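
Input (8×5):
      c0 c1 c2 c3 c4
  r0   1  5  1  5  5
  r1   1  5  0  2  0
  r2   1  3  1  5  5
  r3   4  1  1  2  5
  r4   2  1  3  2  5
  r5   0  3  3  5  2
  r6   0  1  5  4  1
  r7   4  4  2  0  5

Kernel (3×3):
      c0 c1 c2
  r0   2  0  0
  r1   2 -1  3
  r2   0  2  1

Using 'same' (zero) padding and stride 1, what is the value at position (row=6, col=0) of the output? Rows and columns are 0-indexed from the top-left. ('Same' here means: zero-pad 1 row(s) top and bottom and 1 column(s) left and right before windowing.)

15

The receptive field on the zero-padded input at this output position is [0 0 3 / 0 0 1 / 0 4 4]. Elementwise product with the kernel and sum: 0·2 + 0·2 + 0·-1 + 1·3 + 4·2 + 4·1.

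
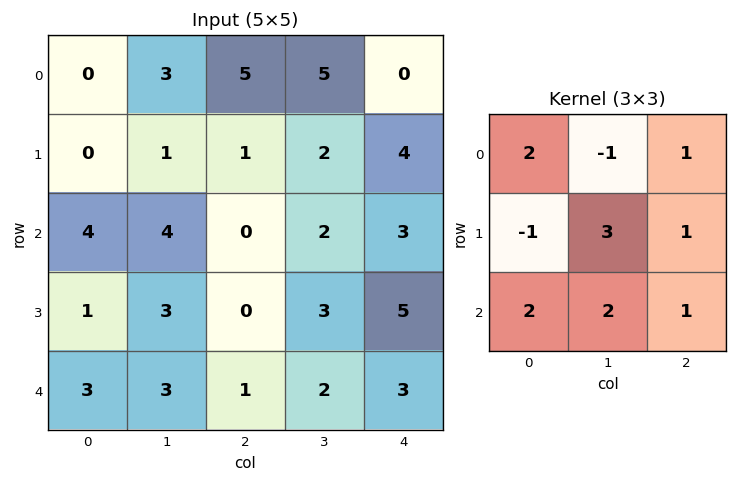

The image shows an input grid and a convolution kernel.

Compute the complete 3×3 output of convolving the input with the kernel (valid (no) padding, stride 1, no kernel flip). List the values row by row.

22 20 21
16 10 24
25 20 24

Output[0,0]: The receptive field on the input at this output position is [0 3 5 / 0 1 1 / 4 4 0]. Elementwise product with the kernel and sum: 0·2 + 3·-1 + 5·1 + 0·-1 + 1·3 + 1·1 + 4·2 + 4·2 + 0·1.
Output[0,1]: The receptive field on the input at this output position is [3 5 5 / 1 1 2 / 4 0 2]. Elementwise product with the kernel and sum: 3·2 + 5·-1 + 5·1 + 1·-1 + 1·3 + 2·1 + 4·2 + 0·2 + 2·1.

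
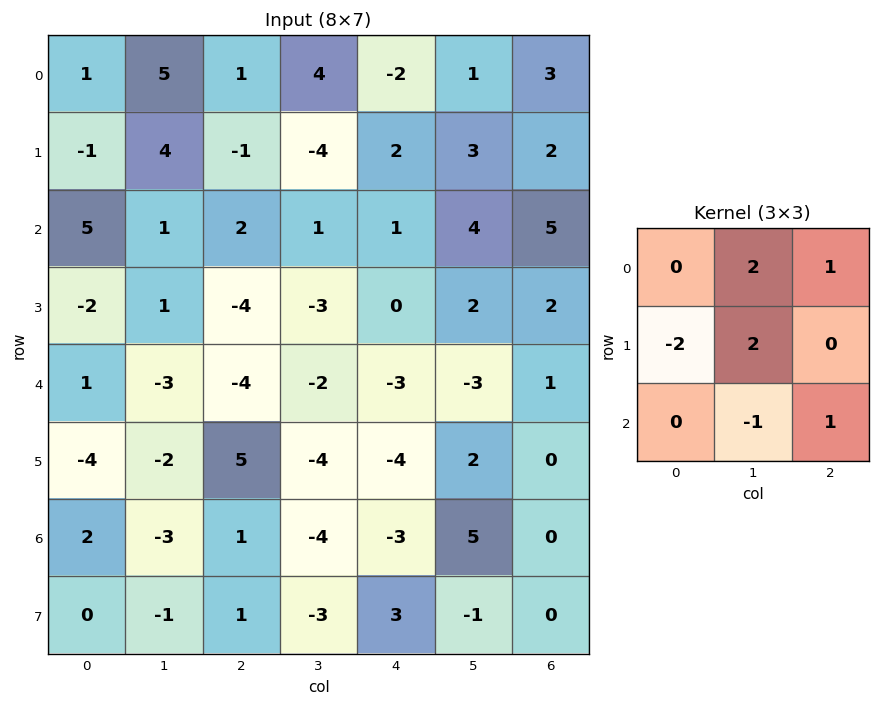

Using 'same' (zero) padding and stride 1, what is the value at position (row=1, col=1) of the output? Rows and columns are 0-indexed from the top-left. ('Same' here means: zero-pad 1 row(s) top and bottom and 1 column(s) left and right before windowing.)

The receptive field on the zero-padded input at this output position is [1 5 1 / -1 4 -1 / 5 1 2]. Elementwise product with the kernel and sum: 5·2 + 1·1 + -1·-2 + 4·2 + 1·-1 + 2·1.

22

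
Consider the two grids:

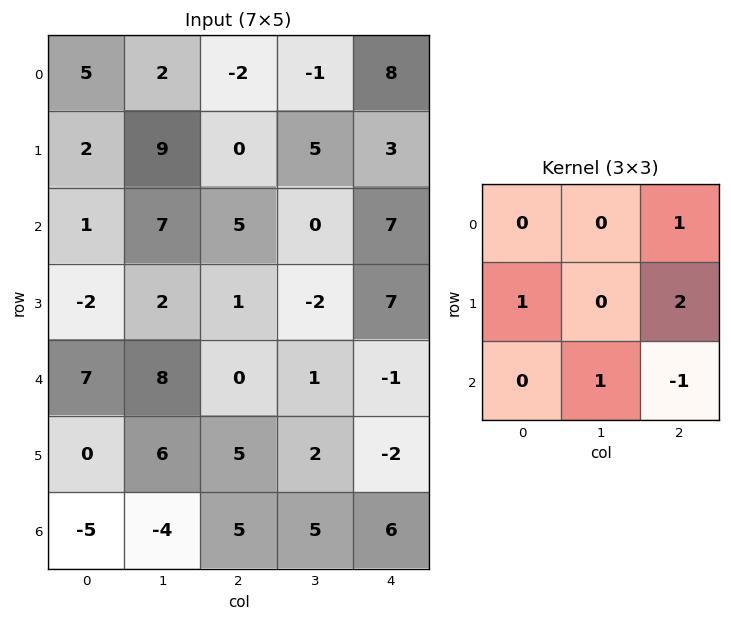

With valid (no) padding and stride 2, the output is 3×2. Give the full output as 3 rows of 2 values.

2 7
13 24
1 -1

Output[0,0]: The receptive field on the input at this output position is [5 2 -2 / 2 9 0 / 1 7 5]. Elementwise product with the kernel and sum: -2·1 + 2·1 + 0·2 + 7·1 + 5·-1.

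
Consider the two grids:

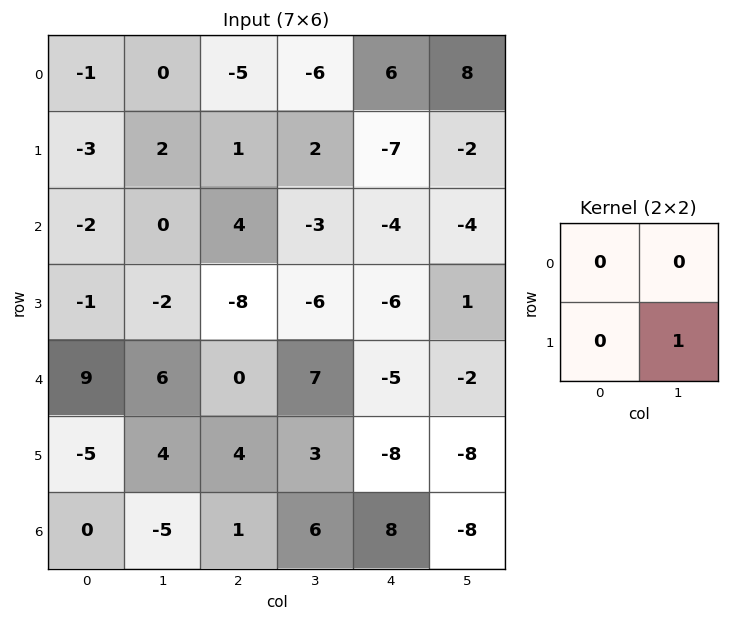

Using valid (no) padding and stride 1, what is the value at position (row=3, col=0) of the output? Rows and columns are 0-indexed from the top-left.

The receptive field on the input at this output position is [-1 -2 / 9 6]. Elementwise product with the kernel and sum: 6·1.

6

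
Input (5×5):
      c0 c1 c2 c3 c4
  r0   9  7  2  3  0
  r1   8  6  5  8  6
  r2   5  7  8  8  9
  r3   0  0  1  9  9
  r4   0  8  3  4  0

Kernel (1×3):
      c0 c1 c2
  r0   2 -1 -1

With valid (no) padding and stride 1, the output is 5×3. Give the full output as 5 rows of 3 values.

9 9 1
5 -1 -4
-5 -2 -1
-1 -10 -16
-11 9 2

Output[0,0]: The receptive field on the input at this output position is [9 7 2]. Elementwise product with the kernel and sum: 9·2 + 7·-1 + 2·-1.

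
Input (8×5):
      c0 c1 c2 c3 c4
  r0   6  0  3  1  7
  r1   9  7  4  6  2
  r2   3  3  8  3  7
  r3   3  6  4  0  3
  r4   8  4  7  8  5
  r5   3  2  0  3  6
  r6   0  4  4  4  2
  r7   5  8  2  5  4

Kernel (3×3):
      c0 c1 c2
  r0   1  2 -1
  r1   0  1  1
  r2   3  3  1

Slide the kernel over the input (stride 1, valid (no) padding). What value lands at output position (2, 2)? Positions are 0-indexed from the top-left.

60

The receptive field on the input at this output position is [8 3 7 / 4 0 3 / 7 8 5]. Elementwise product with the kernel and sum: 8·1 + 3·2 + 7·-1 + 0·1 + 3·1 + 7·3 + 8·3 + 5·1.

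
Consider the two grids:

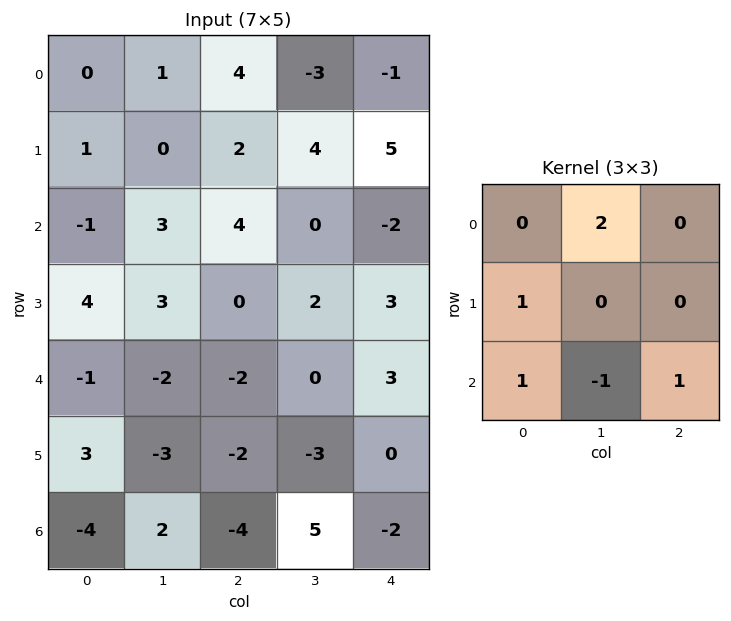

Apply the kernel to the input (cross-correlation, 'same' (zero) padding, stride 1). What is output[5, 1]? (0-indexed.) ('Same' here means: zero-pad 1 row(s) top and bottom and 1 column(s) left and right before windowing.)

The receptive field on the zero-padded input at this output position is [-1 -2 -2 / 3 -3 -2 / -4 2 -4]. Elementwise product with the kernel and sum: -2·2 + 3·1 + -4·1 + 2·-1 + -4·1.

-11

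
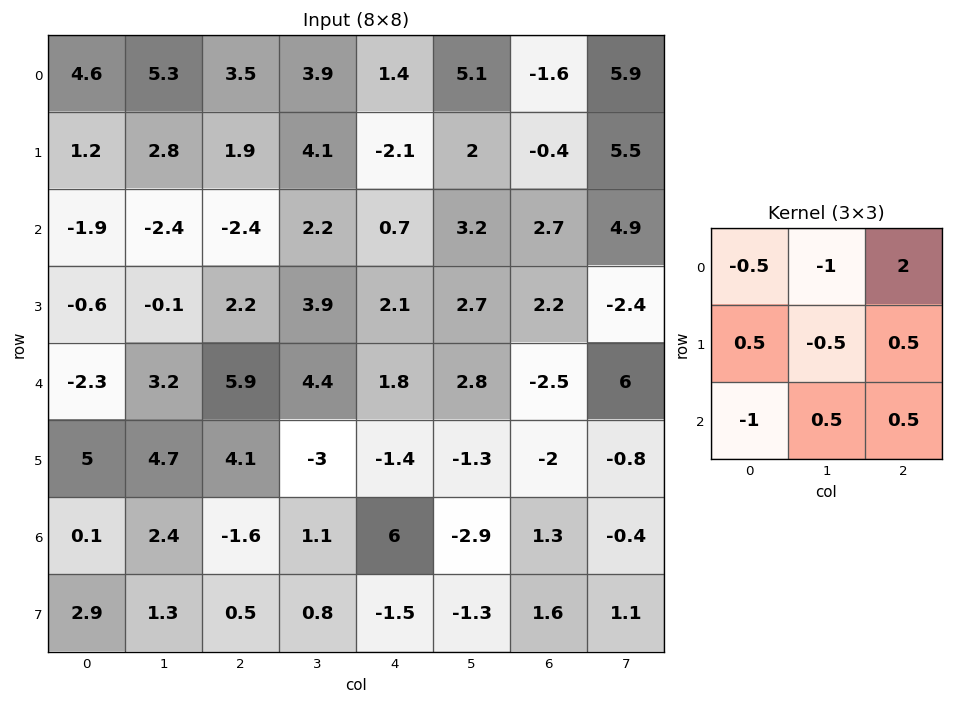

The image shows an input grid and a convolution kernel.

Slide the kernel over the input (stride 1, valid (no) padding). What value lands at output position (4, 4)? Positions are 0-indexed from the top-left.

The receptive field on the input at this output position is [1.8 2.8 -2.5 / -1.4 -1.3 -2 / 6 -2.9 1.3]. Elementwise product with the kernel and sum: 1.8·-0.5 + 2.8·-1 + -2.5·2 + -1.4·0.5 + -1.3·-0.5 + -2·0.5 + 6·-1 + -2.9·0.5 + 1.3·0.5.

-16.55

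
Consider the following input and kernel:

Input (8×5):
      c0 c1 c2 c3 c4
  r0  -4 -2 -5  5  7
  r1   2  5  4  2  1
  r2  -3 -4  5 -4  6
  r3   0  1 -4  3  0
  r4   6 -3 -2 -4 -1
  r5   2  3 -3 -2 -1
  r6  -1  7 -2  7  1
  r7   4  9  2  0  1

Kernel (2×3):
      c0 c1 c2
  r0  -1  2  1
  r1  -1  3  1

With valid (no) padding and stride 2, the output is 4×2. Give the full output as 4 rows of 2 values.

12 25
-1 6
-10 -11
38 16

Output[0,0]: The receptive field on the input at this output position is [-4 -2 -5 / 2 5 4]. Elementwise product with the kernel and sum: -4·-1 + -2·2 + -5·1 + 2·-1 + 5·3 + 4·1.
Output[0,1]: The receptive field on the input at this output position is [-5 5 7 / 4 2 1]. Elementwise product with the kernel and sum: -5·-1 + 5·2 + 7·1 + 4·-1 + 2·3 + 1·1.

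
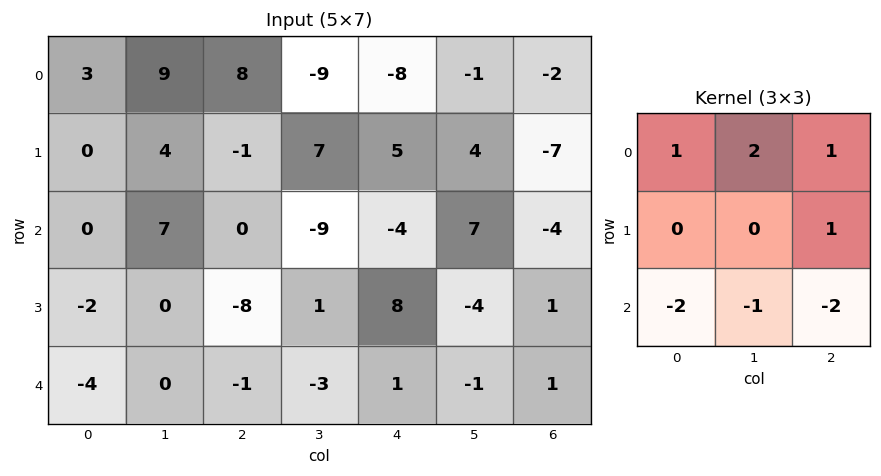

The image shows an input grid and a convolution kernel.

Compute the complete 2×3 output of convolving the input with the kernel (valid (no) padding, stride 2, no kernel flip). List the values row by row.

21 4 -10
16 -11 4

Output[0,0]: The receptive field on the input at this output position is [3 9 8 / 0 4 -1 / 0 7 0]. Elementwise product with the kernel and sum: 3·1 + 9·2 + 8·1 + -1·1 + 0·-2 + 7·-1 + 0·-2.
Output[0,1]: The receptive field on the input at this output position is [8 -9 -8 / -1 7 5 / 0 -9 -4]. Elementwise product with the kernel and sum: 8·1 + -9·2 + -8·1 + 5·1 + 0·-2 + -9·-1 + -4·-2.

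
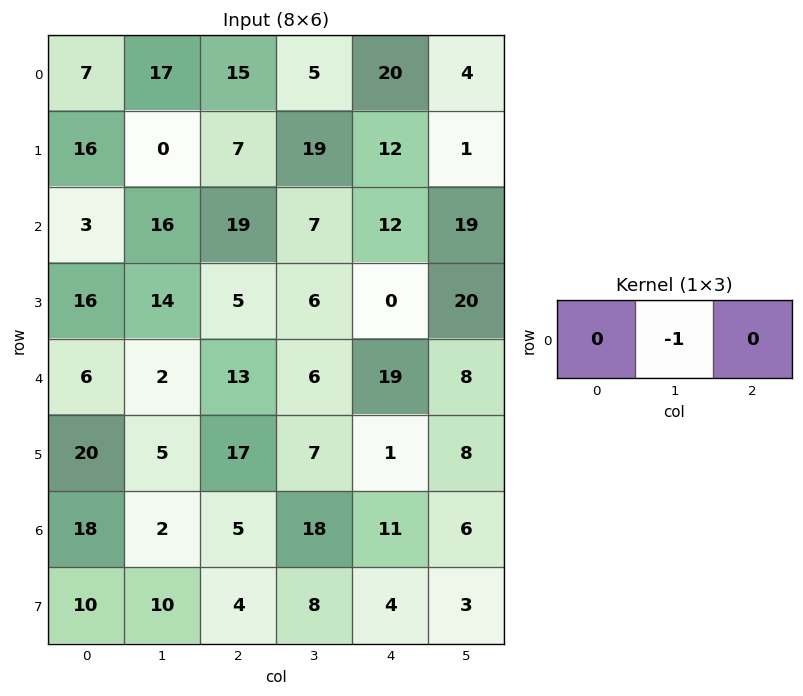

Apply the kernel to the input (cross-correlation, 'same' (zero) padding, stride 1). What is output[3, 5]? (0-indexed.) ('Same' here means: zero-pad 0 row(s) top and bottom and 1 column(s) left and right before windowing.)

The receptive field on the zero-padded input at this output position is [0 20 0]. Elementwise product with the kernel and sum: 20·-1.

-20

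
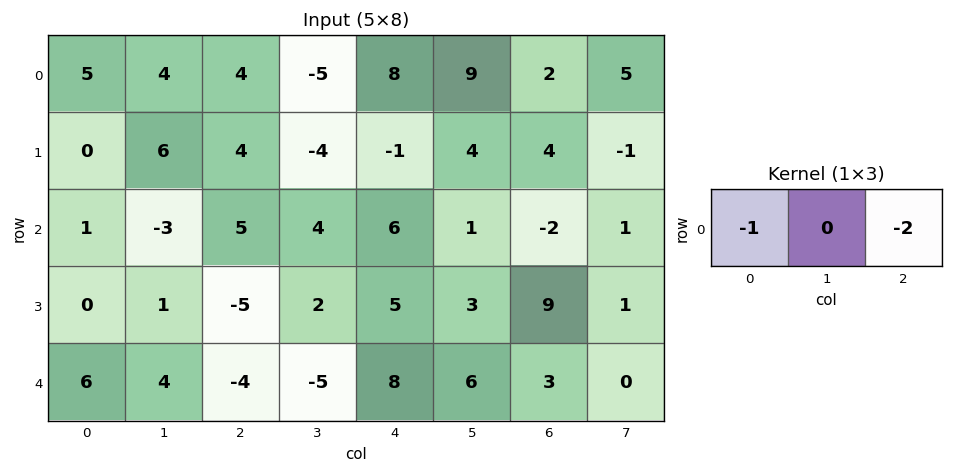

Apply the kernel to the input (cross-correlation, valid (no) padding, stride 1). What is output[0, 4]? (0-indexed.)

-12

The receptive field on the input at this output position is [8 9 2]. Elementwise product with the kernel and sum: 8·-1 + 2·-2.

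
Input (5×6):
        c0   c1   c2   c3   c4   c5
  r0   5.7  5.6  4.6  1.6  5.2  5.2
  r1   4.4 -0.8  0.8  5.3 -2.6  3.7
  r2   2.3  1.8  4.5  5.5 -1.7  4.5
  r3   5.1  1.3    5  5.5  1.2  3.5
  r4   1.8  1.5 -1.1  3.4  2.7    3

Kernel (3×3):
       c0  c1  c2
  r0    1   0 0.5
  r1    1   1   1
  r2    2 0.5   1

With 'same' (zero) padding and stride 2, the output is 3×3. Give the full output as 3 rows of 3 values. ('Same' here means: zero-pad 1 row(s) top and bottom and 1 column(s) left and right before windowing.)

12.7 15.9 25
7.55 24.25 30.55
3.95 7.85 16.35

Output[0,0]: The receptive field on the zero-padded input at this output position is [0 0 0 / 0 5.7 5.6 / 0 4.4 -0.8]. Elementwise product with the kernel and sum: 0·1 + 0·0.5 + 0·1 + 5.7·1 + 5.6·1 + 0·2 + 4.4·0.5 + -0.8·1.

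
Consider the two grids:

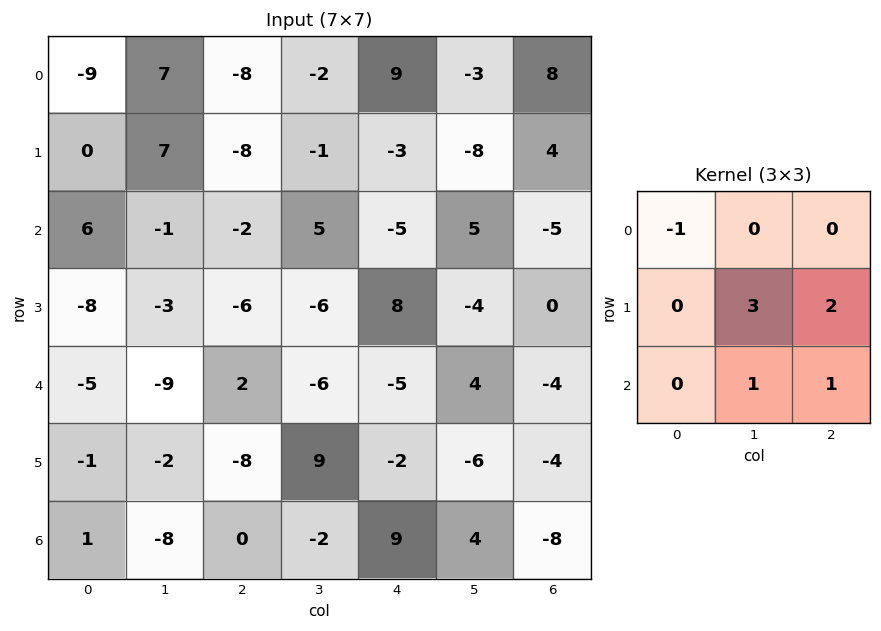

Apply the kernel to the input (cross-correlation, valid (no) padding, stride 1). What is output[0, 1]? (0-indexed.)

-30

The receptive field on the input at this output position is [7 -8 -2 / 7 -8 -1 / -1 -2 5]. Elementwise product with the kernel and sum: 7·-1 + -8·3 + -1·2 + -2·1 + 5·1.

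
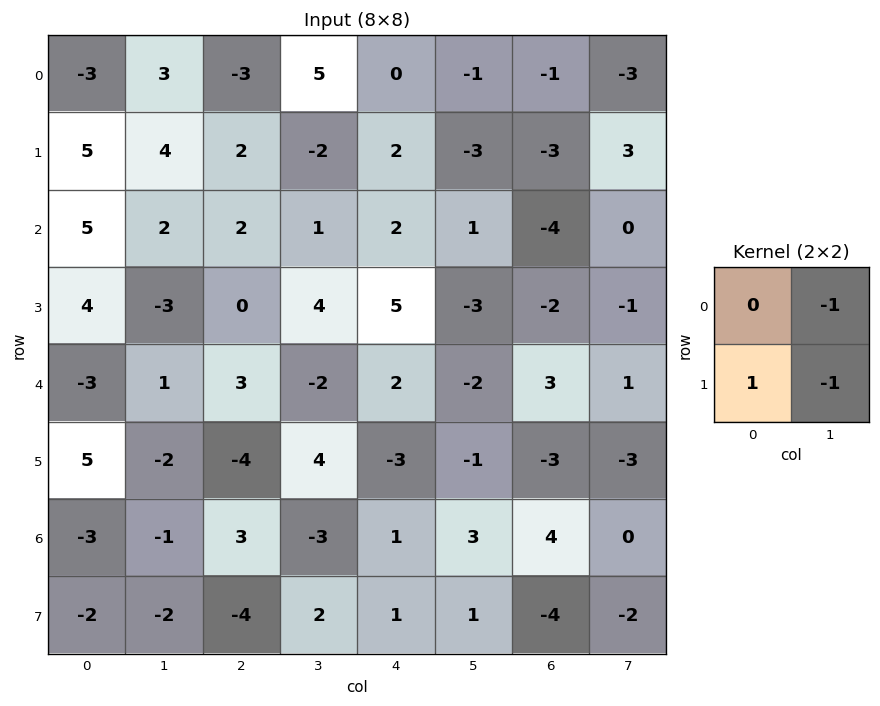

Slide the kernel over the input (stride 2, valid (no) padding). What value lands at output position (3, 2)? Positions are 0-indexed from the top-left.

-3

The receptive field on the input at this output position is [1 3 / 1 1]. Elementwise product with the kernel and sum: 3·-1 + 1·1 + 1·-1.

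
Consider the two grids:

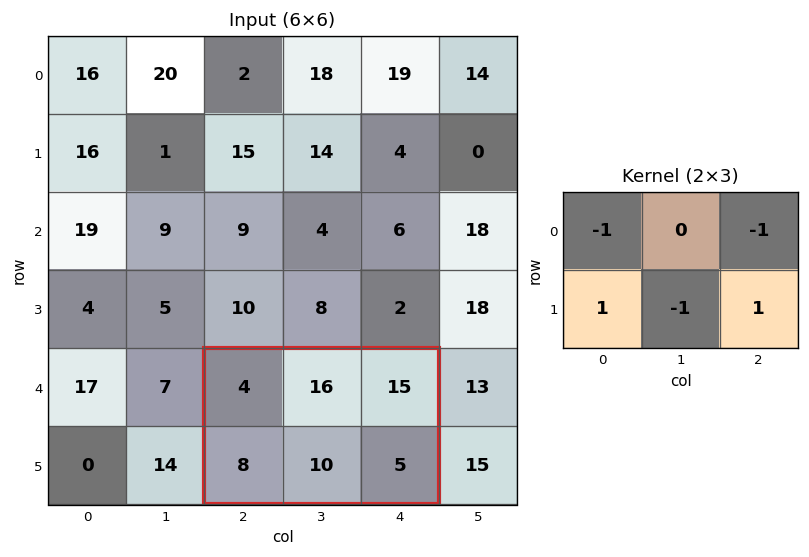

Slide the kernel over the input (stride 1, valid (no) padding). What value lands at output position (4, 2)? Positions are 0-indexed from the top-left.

The receptive field on the input at this output position is [4 16 15 / 8 10 5]. Elementwise product with the kernel and sum: 4·-1 + 15·-1 + 8·1 + 10·-1 + 5·1.

-16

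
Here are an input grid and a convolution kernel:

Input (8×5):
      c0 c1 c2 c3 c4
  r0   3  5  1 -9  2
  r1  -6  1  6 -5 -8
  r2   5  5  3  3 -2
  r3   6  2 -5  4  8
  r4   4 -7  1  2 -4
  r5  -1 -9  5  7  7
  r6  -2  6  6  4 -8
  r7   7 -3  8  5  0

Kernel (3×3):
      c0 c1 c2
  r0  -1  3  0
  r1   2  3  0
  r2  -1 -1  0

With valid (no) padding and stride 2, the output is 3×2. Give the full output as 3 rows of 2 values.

Output[0,0]: The receptive field on the input at this output position is [3 5 1 / -6 1 6 / 5 5 3]. Elementwise product with the kernel and sum: 3·-1 + 5·3 + -6·2 + 1·3 + 5·-1 + 5·-1.

-7 -37
31 5
-58 26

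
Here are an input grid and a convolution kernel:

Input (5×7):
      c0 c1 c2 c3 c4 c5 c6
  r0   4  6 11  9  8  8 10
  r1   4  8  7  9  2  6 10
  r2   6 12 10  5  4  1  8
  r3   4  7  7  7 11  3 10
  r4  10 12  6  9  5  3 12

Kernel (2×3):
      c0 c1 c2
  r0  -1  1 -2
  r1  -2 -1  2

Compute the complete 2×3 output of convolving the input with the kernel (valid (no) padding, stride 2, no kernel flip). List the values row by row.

Output[0,0]: The receptive field on the input at this output position is [4 6 11 / 4 8 7]. Elementwise product with the kernel and sum: 4·-1 + 6·1 + 11·-2 + 4·-2 + 8·-1 + 7·2.
Output[0,1]: The receptive field on the input at this output position is [11 9 8 / 7 9 2]. Elementwise product with the kernel and sum: 11·-1 + 9·1 + 8·-2 + 7·-2 + 9·-1 + 2·2.

-22 -37 -10
-15 -12 -24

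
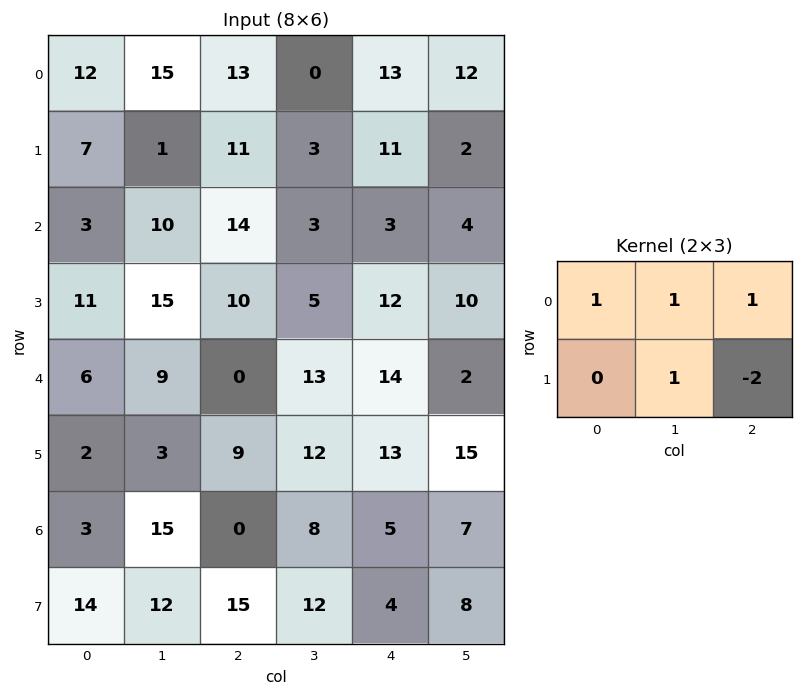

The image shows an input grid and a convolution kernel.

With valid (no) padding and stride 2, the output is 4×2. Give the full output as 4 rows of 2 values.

19 7
22 1
0 13
0 17

Output[0,0]: The receptive field on the input at this output position is [12 15 13 / 7 1 11]. Elementwise product with the kernel and sum: 12·1 + 15·1 + 13·1 + 1·1 + 11·-2.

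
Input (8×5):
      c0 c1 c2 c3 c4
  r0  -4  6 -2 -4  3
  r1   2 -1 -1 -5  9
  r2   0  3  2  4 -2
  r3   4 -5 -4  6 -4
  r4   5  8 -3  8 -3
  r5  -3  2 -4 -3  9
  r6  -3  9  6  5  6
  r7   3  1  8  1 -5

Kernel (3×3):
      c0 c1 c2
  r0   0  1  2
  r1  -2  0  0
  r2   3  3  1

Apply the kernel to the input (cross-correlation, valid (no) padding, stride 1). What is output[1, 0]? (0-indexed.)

The receptive field on the input at this output position is [2 -1 -1 / 0 3 2 / 4 -5 -4]. Elementwise product with the kernel and sum: -1·1 + -1·2 + 0·-2 + 4·3 + -5·3 + -4·1.

-10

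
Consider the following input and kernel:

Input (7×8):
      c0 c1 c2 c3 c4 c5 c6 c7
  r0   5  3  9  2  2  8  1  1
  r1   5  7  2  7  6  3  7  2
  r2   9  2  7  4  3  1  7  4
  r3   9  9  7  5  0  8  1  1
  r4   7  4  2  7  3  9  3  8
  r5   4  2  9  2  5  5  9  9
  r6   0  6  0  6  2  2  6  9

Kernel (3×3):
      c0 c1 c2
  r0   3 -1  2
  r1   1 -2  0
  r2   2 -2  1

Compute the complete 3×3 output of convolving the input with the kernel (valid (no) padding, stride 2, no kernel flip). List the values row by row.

42 26 11
38 13 -3
9 0 7

Output[0,0]: The receptive field on the input at this output position is [5 3 9 / 5 7 2 / 9 2 7]. Elementwise product with the kernel and sum: 5·3 + 3·-1 + 9·2 + 5·1 + 7·-2 + 9·2 + 2·-2 + 7·1.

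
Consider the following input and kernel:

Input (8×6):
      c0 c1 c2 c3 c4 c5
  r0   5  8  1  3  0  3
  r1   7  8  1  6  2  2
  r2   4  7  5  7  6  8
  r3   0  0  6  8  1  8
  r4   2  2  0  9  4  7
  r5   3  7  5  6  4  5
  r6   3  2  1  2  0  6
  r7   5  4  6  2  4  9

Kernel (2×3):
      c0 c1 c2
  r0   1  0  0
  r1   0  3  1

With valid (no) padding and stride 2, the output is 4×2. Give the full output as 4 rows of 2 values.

30 21
10 30
28 22
21 11

Output[0,0]: The receptive field on the input at this output position is [5 8 1 / 7 8 1]. Elementwise product with the kernel and sum: 5·1 + 8·3 + 1·1.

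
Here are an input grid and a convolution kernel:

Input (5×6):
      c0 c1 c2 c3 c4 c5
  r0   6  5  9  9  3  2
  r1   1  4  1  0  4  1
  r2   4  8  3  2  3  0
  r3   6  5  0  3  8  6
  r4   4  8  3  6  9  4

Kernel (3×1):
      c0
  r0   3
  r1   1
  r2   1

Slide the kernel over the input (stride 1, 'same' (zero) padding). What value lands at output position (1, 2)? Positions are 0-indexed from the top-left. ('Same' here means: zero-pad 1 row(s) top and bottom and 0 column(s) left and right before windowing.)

The receptive field on the zero-padded input at this output position is [9 / 1 / 3]. Elementwise product with the kernel and sum: 9·3 + 1·1 + 3·1.

31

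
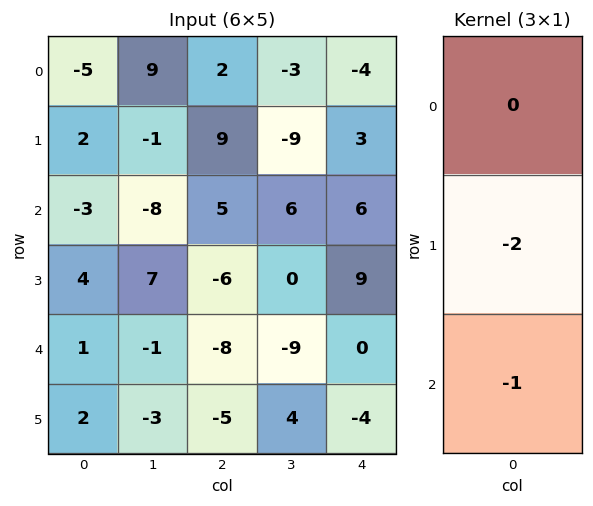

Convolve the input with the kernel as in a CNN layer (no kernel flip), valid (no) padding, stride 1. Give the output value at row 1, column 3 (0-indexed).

The receptive field on the input at this output position is [-9 / 6 / 0]. Elementwise product with the kernel and sum: 6·-2 + 0·-1.

-12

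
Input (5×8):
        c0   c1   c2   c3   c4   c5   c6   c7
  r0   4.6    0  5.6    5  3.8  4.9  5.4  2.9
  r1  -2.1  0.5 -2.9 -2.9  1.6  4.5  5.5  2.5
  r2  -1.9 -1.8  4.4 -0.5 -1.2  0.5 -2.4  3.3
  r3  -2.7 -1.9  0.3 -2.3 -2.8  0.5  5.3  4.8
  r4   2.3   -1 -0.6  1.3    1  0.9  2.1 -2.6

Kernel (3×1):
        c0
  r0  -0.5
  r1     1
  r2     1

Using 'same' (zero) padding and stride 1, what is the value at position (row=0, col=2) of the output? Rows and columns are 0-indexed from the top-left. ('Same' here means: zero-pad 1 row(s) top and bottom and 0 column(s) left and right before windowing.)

The receptive field on the zero-padded input at this output position is [0 / 5.6 / -2.9]. Elementwise product with the kernel and sum: 0·-0.5 + 5.6·1 + -2.9·1.

2.7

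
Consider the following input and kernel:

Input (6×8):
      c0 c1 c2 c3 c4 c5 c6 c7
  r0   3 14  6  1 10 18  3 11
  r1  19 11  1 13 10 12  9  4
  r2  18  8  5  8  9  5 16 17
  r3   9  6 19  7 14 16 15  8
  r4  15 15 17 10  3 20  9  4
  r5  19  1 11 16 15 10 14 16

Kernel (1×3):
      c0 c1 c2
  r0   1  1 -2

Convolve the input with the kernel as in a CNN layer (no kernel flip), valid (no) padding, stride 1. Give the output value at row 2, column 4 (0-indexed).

The receptive field on the input at this output position is [9 5 16]. Elementwise product with the kernel and sum: 9·1 + 5·1 + 16·-2.

-18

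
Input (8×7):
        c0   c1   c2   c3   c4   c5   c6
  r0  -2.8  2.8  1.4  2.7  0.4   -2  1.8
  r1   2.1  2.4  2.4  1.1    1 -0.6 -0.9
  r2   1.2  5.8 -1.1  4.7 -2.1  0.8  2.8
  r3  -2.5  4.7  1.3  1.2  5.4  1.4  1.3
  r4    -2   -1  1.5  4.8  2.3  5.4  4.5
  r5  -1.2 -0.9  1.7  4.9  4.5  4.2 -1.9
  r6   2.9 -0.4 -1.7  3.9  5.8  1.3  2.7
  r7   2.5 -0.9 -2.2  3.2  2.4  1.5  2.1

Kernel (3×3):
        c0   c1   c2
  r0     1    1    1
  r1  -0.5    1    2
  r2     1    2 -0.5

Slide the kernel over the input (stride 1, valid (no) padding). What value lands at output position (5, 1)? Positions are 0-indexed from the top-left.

5.1

The receptive field on the input at this output position is [-0.9 1.7 4.9 / -0.4 -1.7 3.9 / -0.9 -2.2 3.2]. Elementwise product with the kernel and sum: -0.9·1 + 1.7·1 + 4.9·1 + -0.4·-0.5 + -1.7·1 + 3.9·2 + -0.9·1 + -2.2·2 + 3.2·-0.5.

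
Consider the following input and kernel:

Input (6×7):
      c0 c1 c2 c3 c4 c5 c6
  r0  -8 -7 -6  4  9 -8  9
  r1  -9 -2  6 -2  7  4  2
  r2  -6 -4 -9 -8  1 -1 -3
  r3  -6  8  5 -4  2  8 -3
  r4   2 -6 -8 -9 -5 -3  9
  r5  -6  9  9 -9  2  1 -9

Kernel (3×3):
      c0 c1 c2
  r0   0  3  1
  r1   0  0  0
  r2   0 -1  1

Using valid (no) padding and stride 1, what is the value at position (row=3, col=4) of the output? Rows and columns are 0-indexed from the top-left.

11

The receptive field on the input at this output position is [2 8 -3 / -5 -3 9 / 2 1 -9]. Elementwise product with the kernel and sum: 8·3 + -3·1 + 1·-1 + -9·1.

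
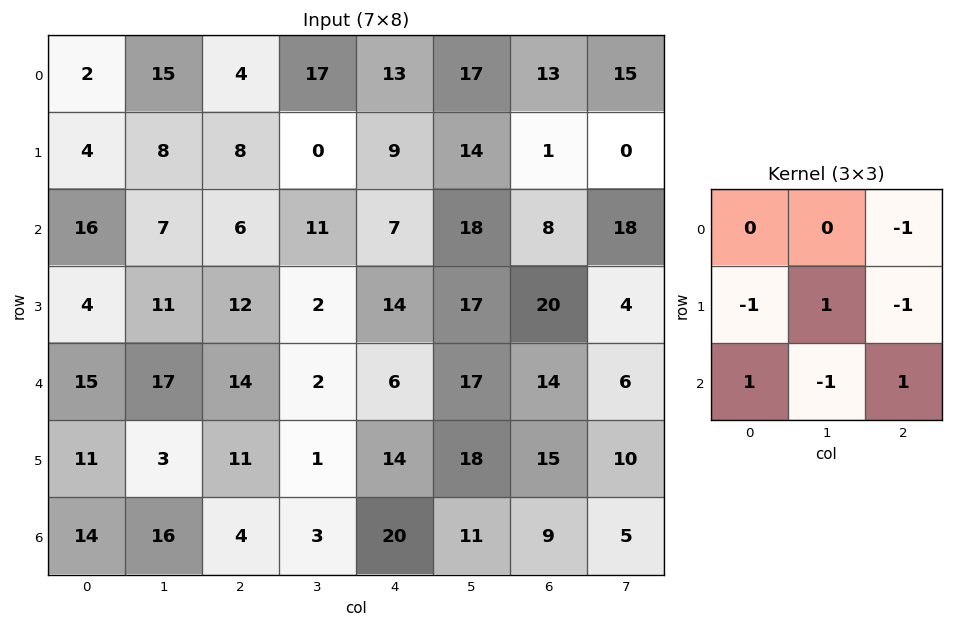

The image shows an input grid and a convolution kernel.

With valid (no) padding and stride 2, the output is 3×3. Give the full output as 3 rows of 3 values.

7 -28 -12
1 -13 -22
-31 -9 -7

Output[0,0]: The receptive field on the input at this output position is [2 15 4 / 4 8 8 / 16 7 6]. Elementwise product with the kernel and sum: 4·-1 + 4·-1 + 8·1 + 8·-1 + 16·1 + 7·-1 + 6·1.
Output[0,1]: The receptive field on the input at this output position is [4 17 13 / 8 0 9 / 6 11 7]. Elementwise product with the kernel and sum: 13·-1 + 8·-1 + 0·1 + 9·-1 + 6·1 + 11·-1 + 7·1.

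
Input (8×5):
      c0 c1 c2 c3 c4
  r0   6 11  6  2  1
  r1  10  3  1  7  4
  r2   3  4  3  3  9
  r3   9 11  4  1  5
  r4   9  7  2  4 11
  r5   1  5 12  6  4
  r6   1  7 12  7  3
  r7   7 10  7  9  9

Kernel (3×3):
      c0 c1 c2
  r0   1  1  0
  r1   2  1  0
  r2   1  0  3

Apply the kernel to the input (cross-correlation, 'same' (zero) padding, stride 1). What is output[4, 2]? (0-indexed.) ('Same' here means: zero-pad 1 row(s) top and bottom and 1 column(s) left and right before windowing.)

The receptive field on the zero-padded input at this output position is [11 4 1 / 7 2 4 / 5 12 6]. Elementwise product with the kernel and sum: 11·1 + 4·1 + 7·2 + 2·1 + 5·1 + 6·3.

54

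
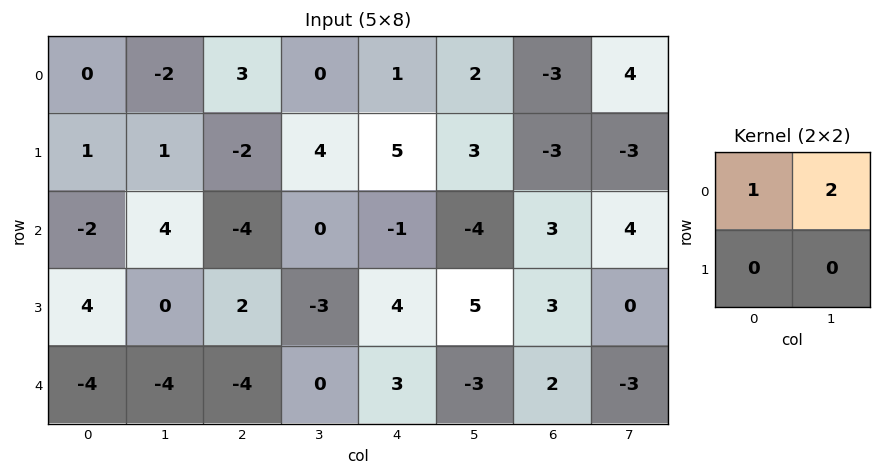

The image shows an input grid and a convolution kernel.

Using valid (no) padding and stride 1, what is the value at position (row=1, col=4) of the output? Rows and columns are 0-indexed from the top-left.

The receptive field on the input at this output position is [5 3 / -1 -4]. Elementwise product with the kernel and sum: 5·1 + 3·2.

11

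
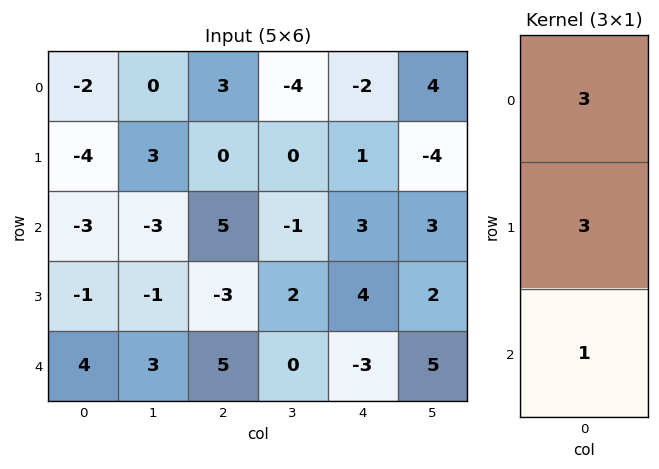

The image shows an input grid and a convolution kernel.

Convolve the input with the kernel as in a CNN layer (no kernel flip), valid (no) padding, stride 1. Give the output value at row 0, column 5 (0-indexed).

3

The receptive field on the input at this output position is [4 / -4 / 3]. Elementwise product with the kernel and sum: 4·3 + -4·3 + 3·1.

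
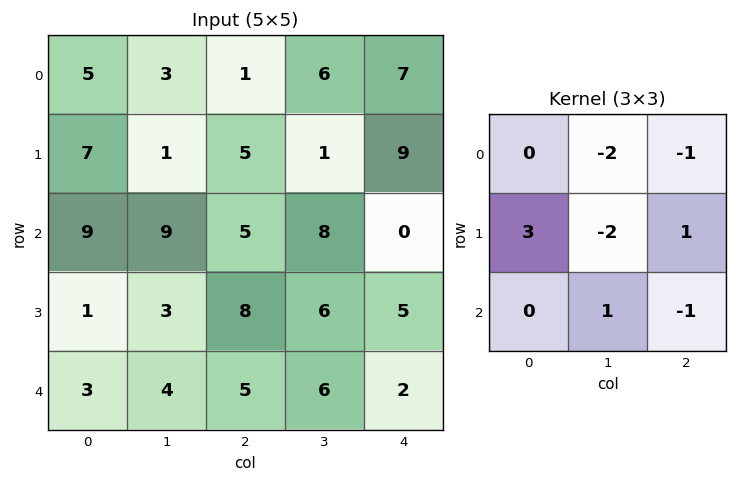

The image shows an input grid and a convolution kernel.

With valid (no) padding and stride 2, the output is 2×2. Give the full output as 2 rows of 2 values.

21 11
-19 5

Output[0,0]: The receptive field on the input at this output position is [5 3 1 / 7 1 5 / 9 9 5]. Elementwise product with the kernel and sum: 3·-2 + 1·-1 + 7·3 + 1·-2 + 5·1 + 9·1 + 5·-1.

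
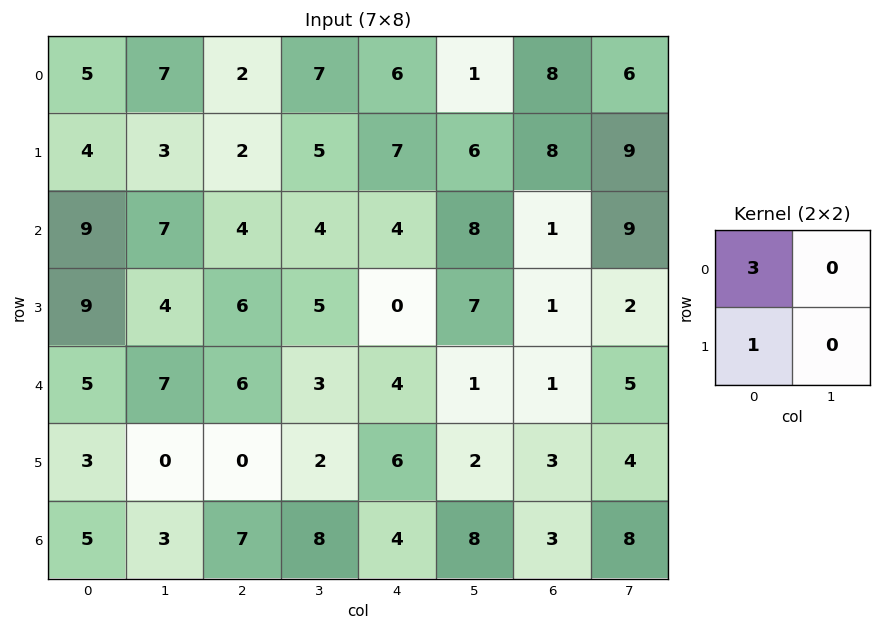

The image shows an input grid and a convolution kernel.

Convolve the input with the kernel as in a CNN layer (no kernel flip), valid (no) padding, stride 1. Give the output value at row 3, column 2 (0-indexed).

The receptive field on the input at this output position is [6 5 / 6 3]. Elementwise product with the kernel and sum: 6·3 + 6·1.

24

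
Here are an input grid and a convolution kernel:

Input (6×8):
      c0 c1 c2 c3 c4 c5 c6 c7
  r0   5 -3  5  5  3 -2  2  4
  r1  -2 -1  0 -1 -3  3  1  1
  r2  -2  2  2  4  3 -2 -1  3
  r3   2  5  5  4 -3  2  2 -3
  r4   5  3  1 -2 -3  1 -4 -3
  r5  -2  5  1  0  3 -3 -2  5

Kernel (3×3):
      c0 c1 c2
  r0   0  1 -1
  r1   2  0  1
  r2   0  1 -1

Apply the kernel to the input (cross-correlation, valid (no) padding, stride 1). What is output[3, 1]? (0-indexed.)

6

The receptive field on the input at this output position is [5 5 4 / 3 1 -2 / 5 1 0]. Elementwise product with the kernel and sum: 5·1 + 4·-1 + 3·2 + -2·1 + 1·1 + 0·-1.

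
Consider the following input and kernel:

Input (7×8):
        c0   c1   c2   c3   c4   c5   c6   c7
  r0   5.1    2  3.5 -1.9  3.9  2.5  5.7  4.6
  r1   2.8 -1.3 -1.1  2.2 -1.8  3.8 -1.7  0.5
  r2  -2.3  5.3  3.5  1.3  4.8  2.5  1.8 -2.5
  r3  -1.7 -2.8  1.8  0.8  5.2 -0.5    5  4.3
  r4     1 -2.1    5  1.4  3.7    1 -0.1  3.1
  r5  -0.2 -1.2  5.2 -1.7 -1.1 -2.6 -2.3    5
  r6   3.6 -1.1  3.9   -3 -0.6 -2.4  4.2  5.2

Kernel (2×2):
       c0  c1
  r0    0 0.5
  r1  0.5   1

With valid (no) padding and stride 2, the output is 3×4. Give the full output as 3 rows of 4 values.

Output[0,0]: The receptive field on the input at this output position is [5.1 2 / 2.8 -1.3]. Elementwise product with the kernel and sum: 2·0.5 + 2.8·0.5 + -1.3·1.

1.1 0.7 4.15 1.95
-1 2.35 3.35 5.55
-2.35 1.6 -2.65 5.4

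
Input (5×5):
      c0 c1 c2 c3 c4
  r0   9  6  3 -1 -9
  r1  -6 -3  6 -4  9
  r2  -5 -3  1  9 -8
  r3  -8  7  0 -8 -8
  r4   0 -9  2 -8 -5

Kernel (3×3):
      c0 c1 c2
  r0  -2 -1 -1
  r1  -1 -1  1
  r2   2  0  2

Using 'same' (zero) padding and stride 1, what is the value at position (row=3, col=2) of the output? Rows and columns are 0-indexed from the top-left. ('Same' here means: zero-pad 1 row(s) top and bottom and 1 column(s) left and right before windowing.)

-53

The receptive field on the zero-padded input at this output position is [-3 1 9 / 7 0 -8 / -9 2 -8]. Elementwise product with the kernel and sum: -3·-2 + 1·-1 + 9·-1 + 7·-1 + 0·-1 + -8·1 + -9·2 + -8·2.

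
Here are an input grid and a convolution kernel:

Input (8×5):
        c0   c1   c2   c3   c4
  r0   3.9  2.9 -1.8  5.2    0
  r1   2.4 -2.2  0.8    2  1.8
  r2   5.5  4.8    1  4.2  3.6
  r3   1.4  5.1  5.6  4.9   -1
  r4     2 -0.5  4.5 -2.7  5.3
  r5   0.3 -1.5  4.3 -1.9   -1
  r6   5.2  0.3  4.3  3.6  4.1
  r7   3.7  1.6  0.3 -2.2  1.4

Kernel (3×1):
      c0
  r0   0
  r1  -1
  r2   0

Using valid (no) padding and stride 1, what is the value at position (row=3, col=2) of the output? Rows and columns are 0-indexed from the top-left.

-4.5

The receptive field on the input at this output position is [5.6 / 4.5 / 4.3]. Elementwise product with the kernel and sum: 4.5·-1.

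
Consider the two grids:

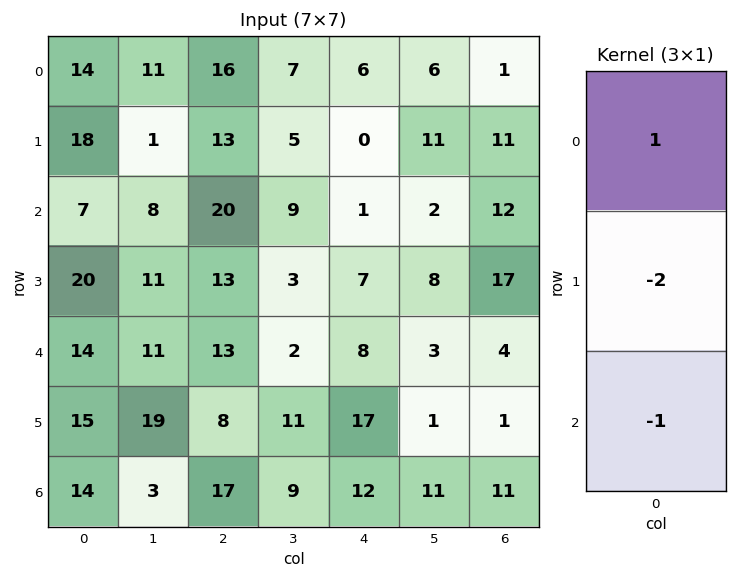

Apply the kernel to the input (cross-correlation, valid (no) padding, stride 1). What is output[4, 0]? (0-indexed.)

The receptive field on the input at this output position is [14 / 15 / 14]. Elementwise product with the kernel and sum: 14·1 + 15·-2 + 14·-1.

-30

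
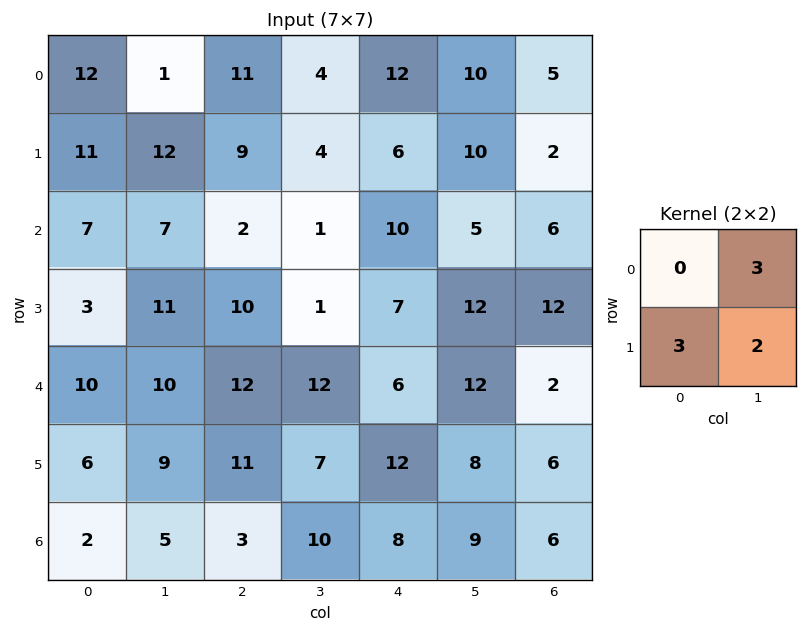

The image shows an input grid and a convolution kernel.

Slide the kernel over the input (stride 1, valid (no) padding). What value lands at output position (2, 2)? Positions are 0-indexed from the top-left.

The receptive field on the input at this output position is [2 1 / 10 1]. Elementwise product with the kernel and sum: 1·3 + 10·3 + 1·2.

35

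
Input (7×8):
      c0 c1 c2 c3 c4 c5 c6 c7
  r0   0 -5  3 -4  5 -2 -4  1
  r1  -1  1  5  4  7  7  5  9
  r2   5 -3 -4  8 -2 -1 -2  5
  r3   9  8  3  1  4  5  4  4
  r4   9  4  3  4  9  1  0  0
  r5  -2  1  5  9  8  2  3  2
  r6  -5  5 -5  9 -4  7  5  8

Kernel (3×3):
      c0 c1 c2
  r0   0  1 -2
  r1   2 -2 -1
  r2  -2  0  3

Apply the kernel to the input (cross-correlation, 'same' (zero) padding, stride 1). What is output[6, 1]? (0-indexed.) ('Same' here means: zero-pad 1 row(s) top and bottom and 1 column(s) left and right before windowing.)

The receptive field on the zero-padded input at this output position is [-2 1 5 / -5 5 -5 / 0 0 0]. Elementwise product with the kernel and sum: 1·1 + 5·-2 + -5·2 + 5·-2 + -5·-1 + 0·-2 + 0·3.

-24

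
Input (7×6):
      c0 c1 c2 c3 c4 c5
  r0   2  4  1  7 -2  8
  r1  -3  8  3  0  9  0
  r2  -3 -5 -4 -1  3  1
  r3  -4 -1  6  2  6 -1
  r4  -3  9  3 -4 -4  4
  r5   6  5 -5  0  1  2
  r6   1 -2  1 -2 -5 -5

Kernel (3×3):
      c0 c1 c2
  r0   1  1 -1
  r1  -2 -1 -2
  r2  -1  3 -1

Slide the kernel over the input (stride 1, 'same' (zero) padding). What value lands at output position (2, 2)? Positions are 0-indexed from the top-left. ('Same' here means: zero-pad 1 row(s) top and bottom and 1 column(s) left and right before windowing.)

44

The receptive field on the zero-padded input at this output position is [8 3 0 / -5 -4 -1 / -1 6 2]. Elementwise product with the kernel and sum: 8·1 + 3·1 + 0·-1 + -5·-2 + -4·-1 + -1·-2 + -1·-1 + 6·3 + 2·-1.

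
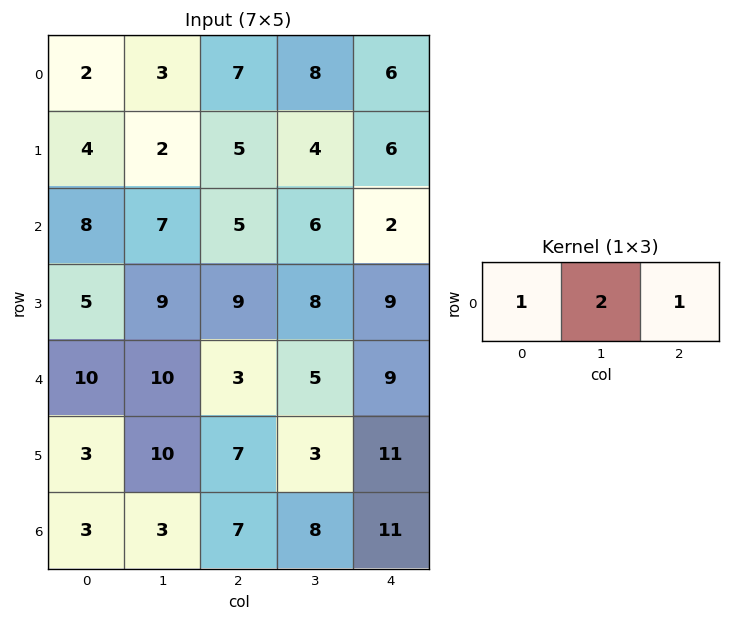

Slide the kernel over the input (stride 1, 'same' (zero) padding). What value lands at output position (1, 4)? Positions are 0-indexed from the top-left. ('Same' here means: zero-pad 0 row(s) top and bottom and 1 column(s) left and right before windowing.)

16

The receptive field on the zero-padded input at this output position is [4 6 0]. Elementwise product with the kernel and sum: 4·1 + 6·2 + 0·1.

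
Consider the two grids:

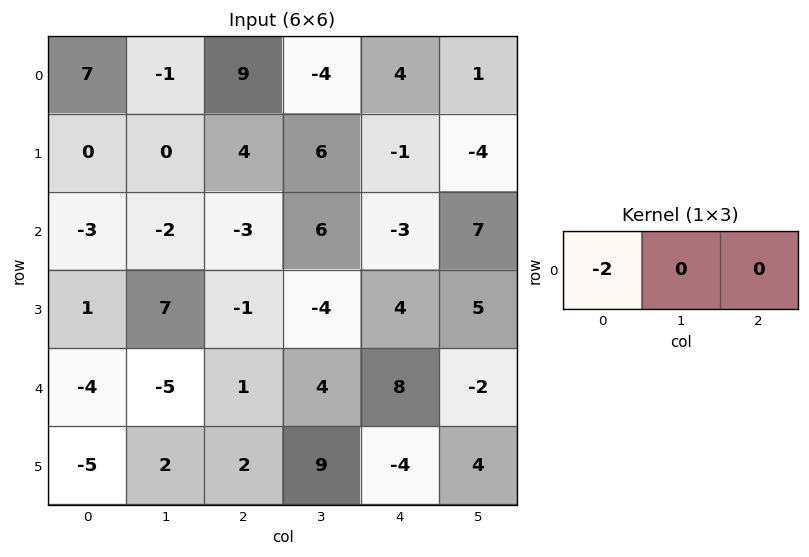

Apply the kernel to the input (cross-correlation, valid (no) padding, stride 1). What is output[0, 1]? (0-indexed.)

The receptive field on the input at this output position is [-1 9 -4]. Elementwise product with the kernel and sum: -1·-2.

2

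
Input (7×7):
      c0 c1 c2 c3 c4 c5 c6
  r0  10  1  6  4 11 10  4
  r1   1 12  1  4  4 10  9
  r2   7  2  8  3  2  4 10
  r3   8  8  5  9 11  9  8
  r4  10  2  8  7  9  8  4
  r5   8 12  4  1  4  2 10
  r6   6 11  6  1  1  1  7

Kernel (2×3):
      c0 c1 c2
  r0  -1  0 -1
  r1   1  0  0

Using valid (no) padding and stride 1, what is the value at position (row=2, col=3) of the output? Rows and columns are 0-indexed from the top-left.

The receptive field on the input at this output position is [3 2 4 / 9 11 9]. Elementwise product with the kernel and sum: 3·-1 + 4·-1 + 9·1.

2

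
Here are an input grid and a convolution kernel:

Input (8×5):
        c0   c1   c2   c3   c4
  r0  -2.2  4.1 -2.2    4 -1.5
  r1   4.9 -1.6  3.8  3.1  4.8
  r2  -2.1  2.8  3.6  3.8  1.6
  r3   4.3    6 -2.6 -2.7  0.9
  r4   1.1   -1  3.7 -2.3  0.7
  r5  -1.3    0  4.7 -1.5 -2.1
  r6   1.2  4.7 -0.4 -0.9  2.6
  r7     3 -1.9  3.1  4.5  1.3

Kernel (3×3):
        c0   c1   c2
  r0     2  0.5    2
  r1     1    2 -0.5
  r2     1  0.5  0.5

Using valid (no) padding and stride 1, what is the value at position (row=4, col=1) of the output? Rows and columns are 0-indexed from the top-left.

The receptive field on the input at this output position is [-1 3.7 -2.3 / 0 4.7 -1.5 / 4.7 -0.4 -0.9]. Elementwise product with the kernel and sum: -1·2 + 3.7·0.5 + -2.3·2 + 0·1 + 4.7·2 + -1.5·-0.5 + 4.7·1 + -0.4·0.5 + -0.9·0.5.

9.45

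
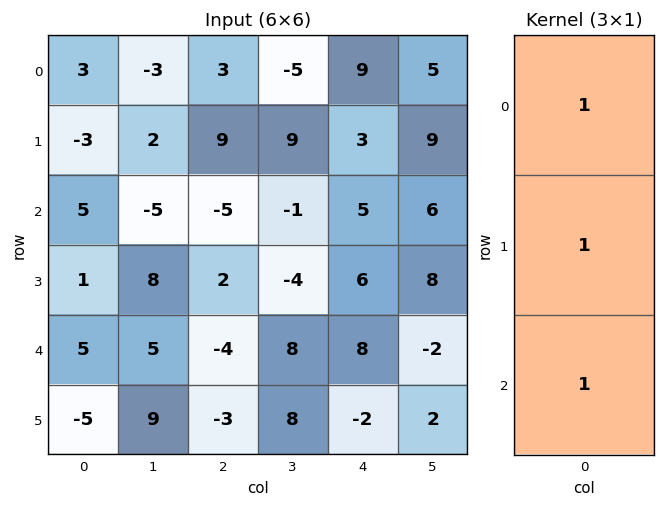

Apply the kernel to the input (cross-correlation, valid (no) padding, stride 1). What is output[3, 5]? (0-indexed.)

8

The receptive field on the input at this output position is [8 / -2 / 2]. Elementwise product with the kernel and sum: 8·1 + -2·1 + 2·1.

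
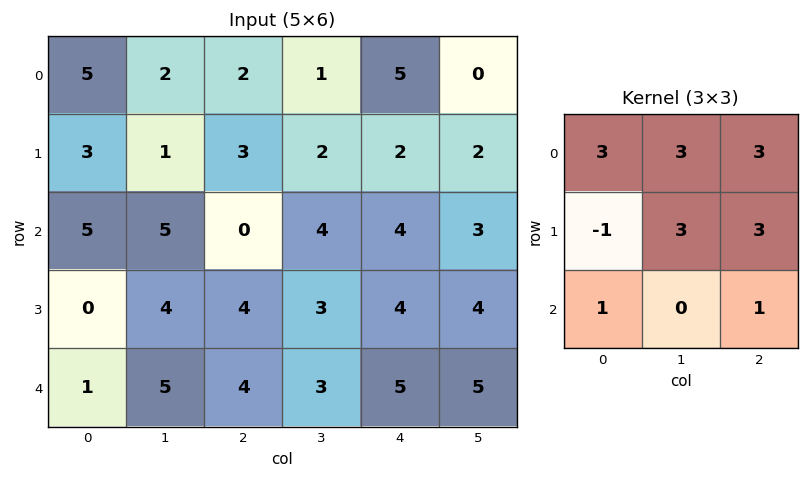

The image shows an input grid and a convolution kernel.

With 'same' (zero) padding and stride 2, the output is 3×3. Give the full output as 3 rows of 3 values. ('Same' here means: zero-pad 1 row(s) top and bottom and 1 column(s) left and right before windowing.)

22 10 18
46 32 42
30 49 60

Output[0,0]: The receptive field on the zero-padded input at this output position is [0 0 0 / 0 5 2 / 0 3 1]. Elementwise product with the kernel and sum: 0·3 + 0·3 + 0·3 + 0·-1 + 5·3 + 2·3 + 0·1 + 1·1.
Output[0,1]: The receptive field on the zero-padded input at this output position is [0 0 0 / 2 2 1 / 1 3 2]. Elementwise product with the kernel and sum: 0·3 + 0·3 + 0·3 + 2·-1 + 2·3 + 1·3 + 1·1 + 2·1.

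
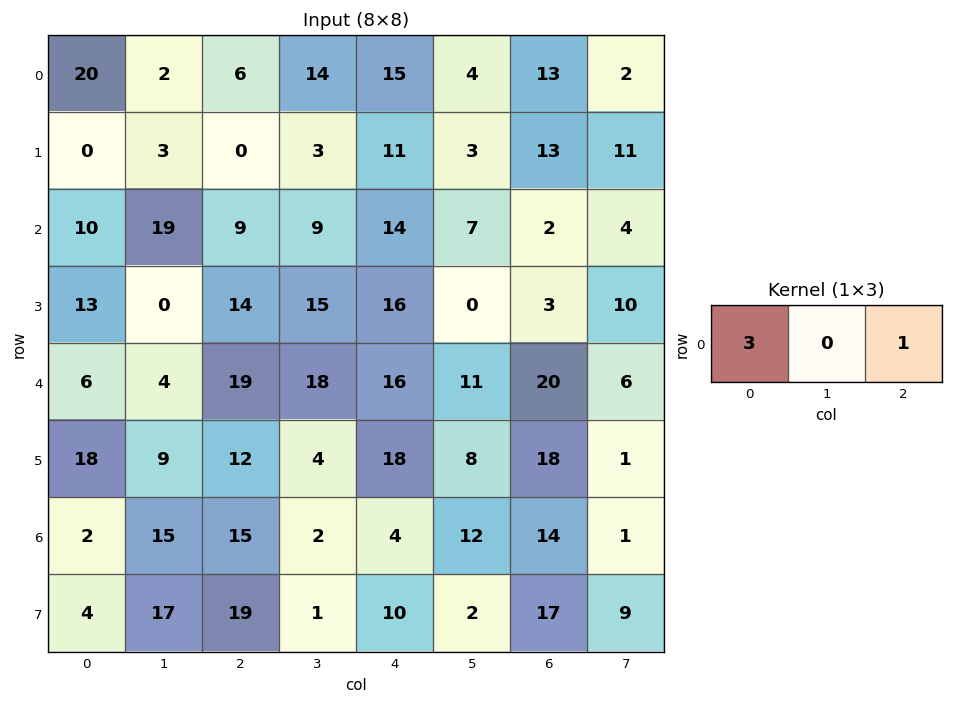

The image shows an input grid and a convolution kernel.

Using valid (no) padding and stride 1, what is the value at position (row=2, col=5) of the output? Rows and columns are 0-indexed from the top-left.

25

The receptive field on the input at this output position is [7 2 4]. Elementwise product with the kernel and sum: 7·3 + 4·1.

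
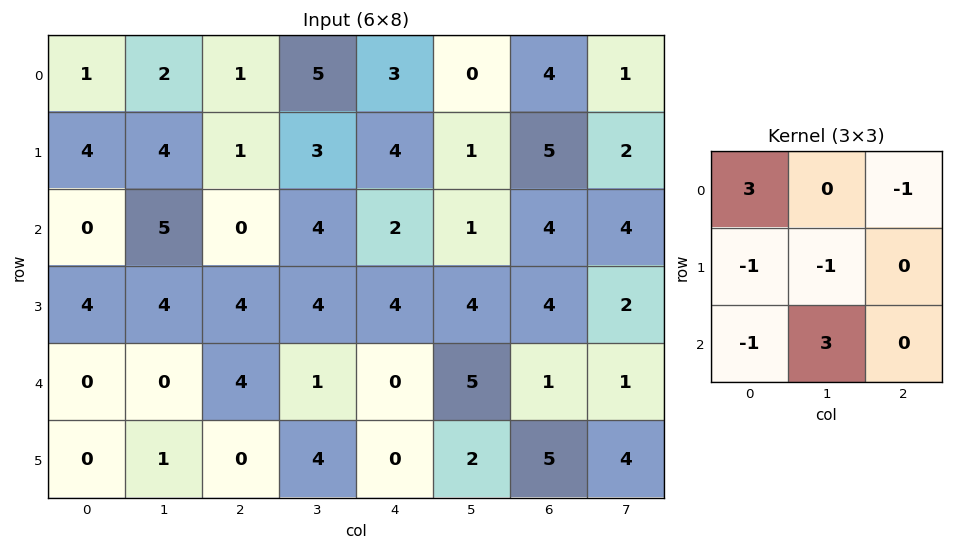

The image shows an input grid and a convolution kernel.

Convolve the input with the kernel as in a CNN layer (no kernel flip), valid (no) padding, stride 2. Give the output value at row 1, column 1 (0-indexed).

-11

The receptive field on the input at this output position is [0 4 2 / 4 4 4 / 4 1 0]. Elementwise product with the kernel and sum: 0·3 + 2·-1 + 4·-1 + 4·-1 + 4·-1 + 1·3.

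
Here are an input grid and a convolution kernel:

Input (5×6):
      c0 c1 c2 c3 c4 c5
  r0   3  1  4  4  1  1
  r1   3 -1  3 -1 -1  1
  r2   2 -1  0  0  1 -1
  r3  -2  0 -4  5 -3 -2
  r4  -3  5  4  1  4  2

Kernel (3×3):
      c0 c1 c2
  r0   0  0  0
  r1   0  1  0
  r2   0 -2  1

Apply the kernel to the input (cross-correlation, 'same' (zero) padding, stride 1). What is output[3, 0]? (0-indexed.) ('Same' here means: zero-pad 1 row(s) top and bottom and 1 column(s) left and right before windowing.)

9

The receptive field on the zero-padded input at this output position is [0 2 -1 / 0 -2 0 / 0 -3 5]. Elementwise product with the kernel and sum: -2·1 + -3·-2 + 5·1.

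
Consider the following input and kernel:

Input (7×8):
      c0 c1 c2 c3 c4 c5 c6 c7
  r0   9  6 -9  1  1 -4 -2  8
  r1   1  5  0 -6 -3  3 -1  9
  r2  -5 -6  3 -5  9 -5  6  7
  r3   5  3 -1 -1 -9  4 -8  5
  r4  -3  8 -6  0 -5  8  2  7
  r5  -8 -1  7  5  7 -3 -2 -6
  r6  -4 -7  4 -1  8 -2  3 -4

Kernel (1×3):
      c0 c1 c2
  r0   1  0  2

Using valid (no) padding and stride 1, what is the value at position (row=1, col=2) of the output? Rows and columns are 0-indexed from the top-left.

The receptive field on the input at this output position is [0 -6 -3]. Elementwise product with the kernel and sum: 0·1 + -3·2.

-6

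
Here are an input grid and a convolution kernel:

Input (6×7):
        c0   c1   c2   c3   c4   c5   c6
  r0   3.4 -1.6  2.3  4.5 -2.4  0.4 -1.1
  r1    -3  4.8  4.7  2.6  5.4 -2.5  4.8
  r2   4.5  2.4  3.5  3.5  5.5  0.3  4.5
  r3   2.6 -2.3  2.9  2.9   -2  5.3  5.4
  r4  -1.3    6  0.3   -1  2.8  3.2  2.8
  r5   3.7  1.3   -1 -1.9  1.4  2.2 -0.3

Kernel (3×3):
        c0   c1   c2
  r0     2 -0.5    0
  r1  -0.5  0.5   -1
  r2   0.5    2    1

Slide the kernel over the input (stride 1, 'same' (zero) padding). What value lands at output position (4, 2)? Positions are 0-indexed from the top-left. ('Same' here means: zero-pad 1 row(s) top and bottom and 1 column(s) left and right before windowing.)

The receptive field on the zero-padded input at this output position is [-2.3 2.9 2.9 / 6 0.3 -1 / 1.3 -1 -1.9]. Elementwise product with the kernel and sum: -2.3·2 + 2.9·-0.5 + 6·-0.5 + 0.3·0.5 + -1·-1 + 1.3·0.5 + -1·2 + -1.9·1.

-11.15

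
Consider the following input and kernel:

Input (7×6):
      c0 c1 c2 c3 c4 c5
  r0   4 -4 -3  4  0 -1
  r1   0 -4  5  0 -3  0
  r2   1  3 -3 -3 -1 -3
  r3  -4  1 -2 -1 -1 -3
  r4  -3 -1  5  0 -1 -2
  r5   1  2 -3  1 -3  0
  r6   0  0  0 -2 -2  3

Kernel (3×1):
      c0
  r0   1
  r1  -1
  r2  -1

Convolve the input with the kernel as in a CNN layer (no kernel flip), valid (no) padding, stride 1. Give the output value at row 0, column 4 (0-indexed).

4

The receptive field on the input at this output position is [0 / -3 / -1]. Elementwise product with the kernel and sum: 0·1 + -3·-1 + -1·-1.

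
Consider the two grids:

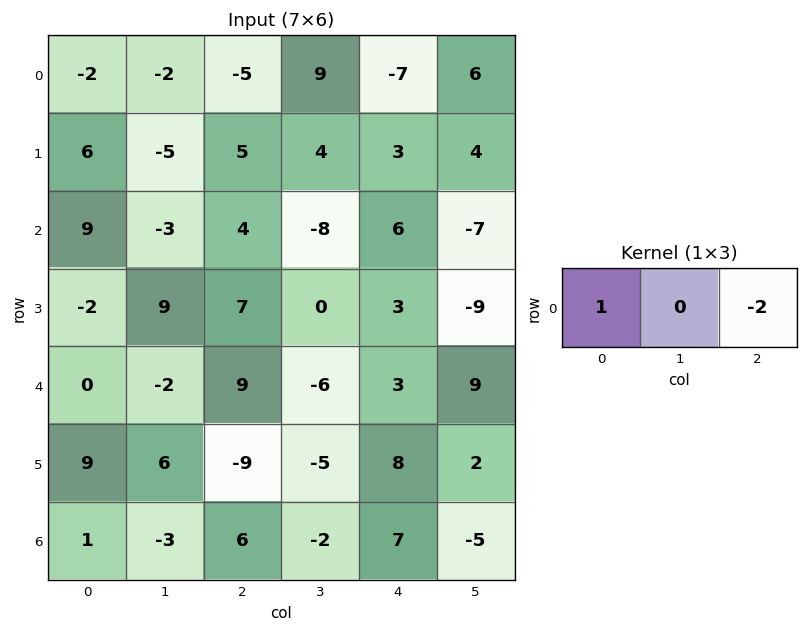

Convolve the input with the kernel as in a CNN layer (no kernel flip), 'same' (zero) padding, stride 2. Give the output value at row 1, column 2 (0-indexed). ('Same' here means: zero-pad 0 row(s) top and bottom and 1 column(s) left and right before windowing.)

6

The receptive field on the zero-padded input at this output position is [-8 6 -7]. Elementwise product with the kernel and sum: -8·1 + -7·-2.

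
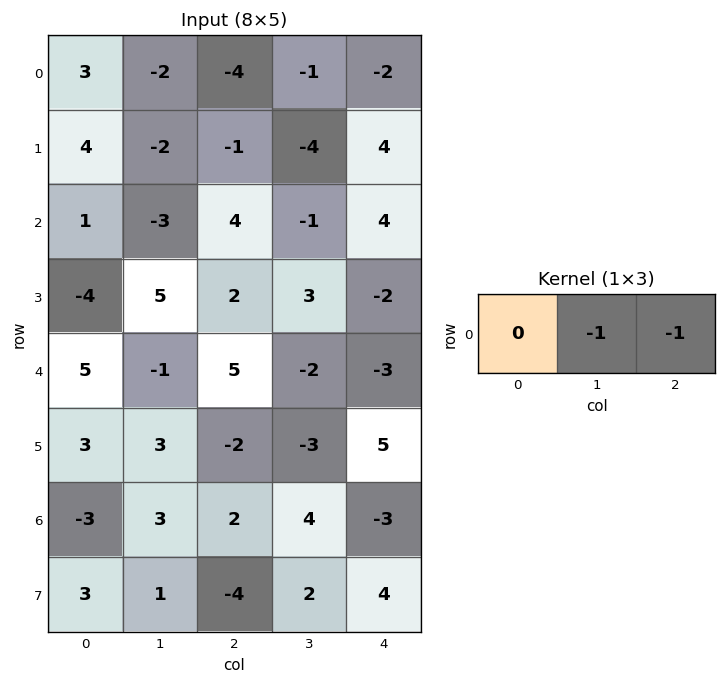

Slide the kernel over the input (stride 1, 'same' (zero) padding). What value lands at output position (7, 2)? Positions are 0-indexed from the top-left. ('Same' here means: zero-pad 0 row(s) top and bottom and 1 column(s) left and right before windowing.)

2

The receptive field on the zero-padded input at this output position is [1 -4 2]. Elementwise product with the kernel and sum: -4·-1 + 2·-1.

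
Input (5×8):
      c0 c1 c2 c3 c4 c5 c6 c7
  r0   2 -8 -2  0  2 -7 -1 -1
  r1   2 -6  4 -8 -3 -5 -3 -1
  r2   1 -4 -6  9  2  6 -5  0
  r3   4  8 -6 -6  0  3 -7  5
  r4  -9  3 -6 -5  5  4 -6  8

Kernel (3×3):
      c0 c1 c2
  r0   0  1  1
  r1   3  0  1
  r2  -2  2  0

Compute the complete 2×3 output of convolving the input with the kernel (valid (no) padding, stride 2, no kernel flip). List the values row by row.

Output[0,0]: The receptive field on the input at this output position is [2 -8 -2 / 2 -6 4 / 1 -4 -6]. Elementwise product with the kernel and sum: -8·1 + -2·1 + 2·3 + 4·1 + 1·-2 + -4·2.

-10 41 -12
20 -5 -8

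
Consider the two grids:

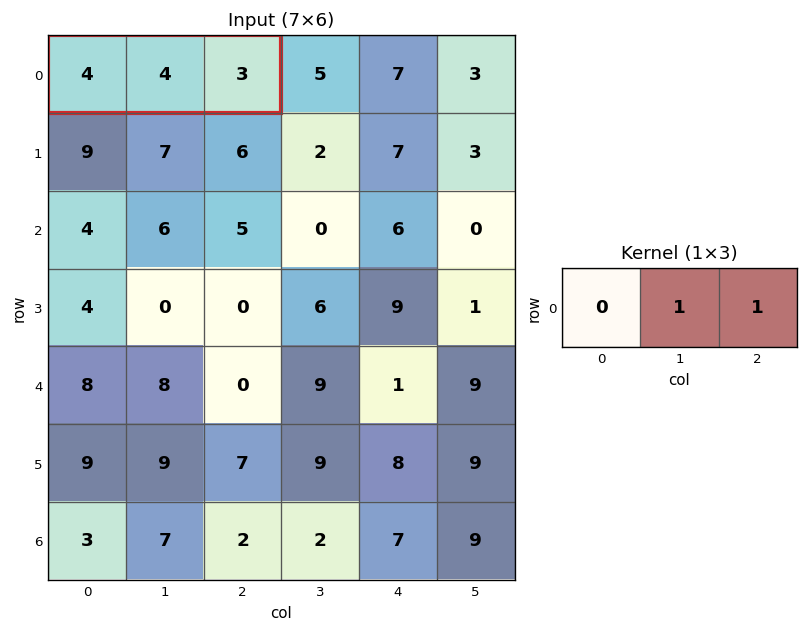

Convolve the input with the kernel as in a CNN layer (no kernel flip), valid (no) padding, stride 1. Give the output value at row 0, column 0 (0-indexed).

The receptive field on the input at this output position is [4 4 3]. Elementwise product with the kernel and sum: 4·1 + 3·1.

7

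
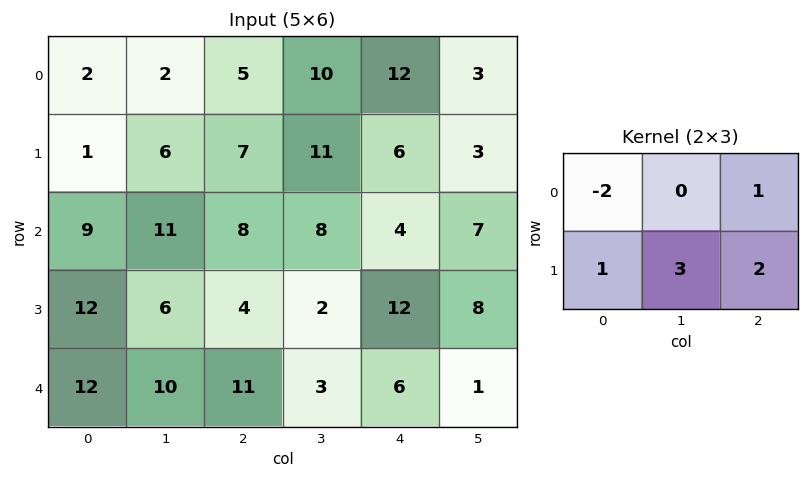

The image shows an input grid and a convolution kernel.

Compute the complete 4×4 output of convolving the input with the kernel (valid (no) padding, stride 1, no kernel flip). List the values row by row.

Output[0,0]: The receptive field on the input at this output position is [2 2 5 / 1 6 7]. Elementwise product with the kernel and sum: 2·-2 + 5·1 + 1·1 + 6·3 + 7·2.
Output[0,1]: The receptive field on the input at this output position is [2 5 10 / 6 7 11]. Elementwise product with the kernel and sum: 2·-2 + 10·1 + 6·1 + 7·3 + 11·2.

34 55 54 18
63 50 32 15
28 8 22 45
44 39 36 27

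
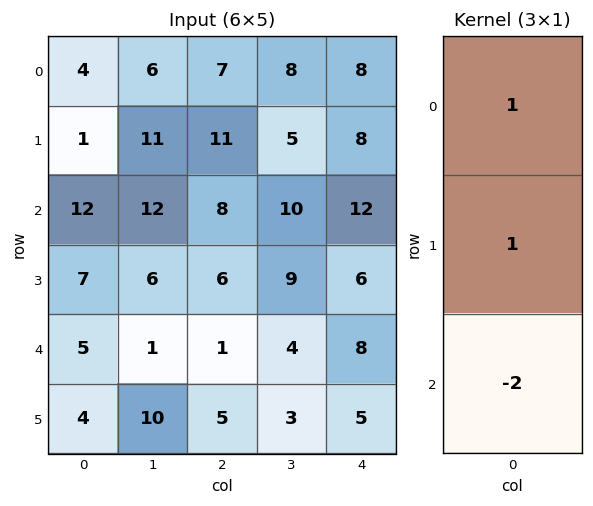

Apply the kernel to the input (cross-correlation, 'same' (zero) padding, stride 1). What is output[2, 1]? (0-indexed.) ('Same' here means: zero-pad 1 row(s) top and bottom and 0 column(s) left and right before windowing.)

11

The receptive field on the zero-padded input at this output position is [11 / 12 / 6]. Elementwise product with the kernel and sum: 11·1 + 12·1 + 6·-2.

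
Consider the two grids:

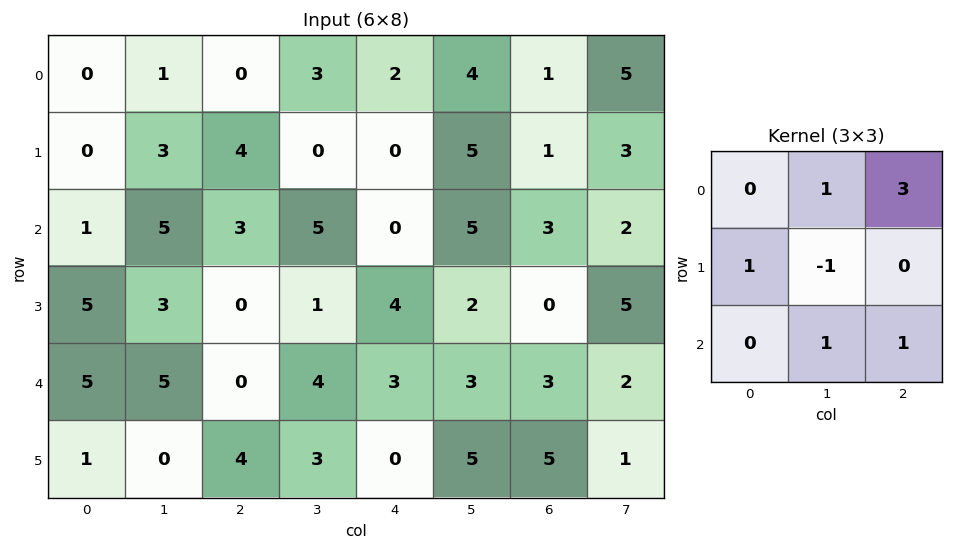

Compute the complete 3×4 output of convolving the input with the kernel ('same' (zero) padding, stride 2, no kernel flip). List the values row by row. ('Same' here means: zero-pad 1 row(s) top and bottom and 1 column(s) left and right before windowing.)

Output[0,0]: The receptive field on the zero-padded input at this output position is [0 0 0 / 0 0 1 / 0 0 3]. Elementwise product with the kernel and sum: 0·1 + 0·3 + 0·1 + 0·-1 + 0·1 + 3·1.
Output[0,1]: The receptive field on the zero-padded input at this output position is [0 0 0 / 1 0 3 / 3 4 0]. Elementwise product with the kernel and sum: 0·1 + 0·3 + 1·1 + 0·-1 + 4·1 + 0·1.

3 5 6 7
16 7 26 17
10 15 16 21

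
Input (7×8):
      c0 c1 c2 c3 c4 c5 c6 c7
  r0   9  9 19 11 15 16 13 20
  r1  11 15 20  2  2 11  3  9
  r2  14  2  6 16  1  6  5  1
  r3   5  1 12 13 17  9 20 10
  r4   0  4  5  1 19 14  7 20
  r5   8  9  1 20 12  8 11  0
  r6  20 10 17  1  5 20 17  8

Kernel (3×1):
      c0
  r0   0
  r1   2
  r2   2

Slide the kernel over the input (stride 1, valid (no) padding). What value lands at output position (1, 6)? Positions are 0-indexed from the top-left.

The receptive field on the input at this output position is [3 / 5 / 20]. Elementwise product with the kernel and sum: 5·2 + 20·2.

50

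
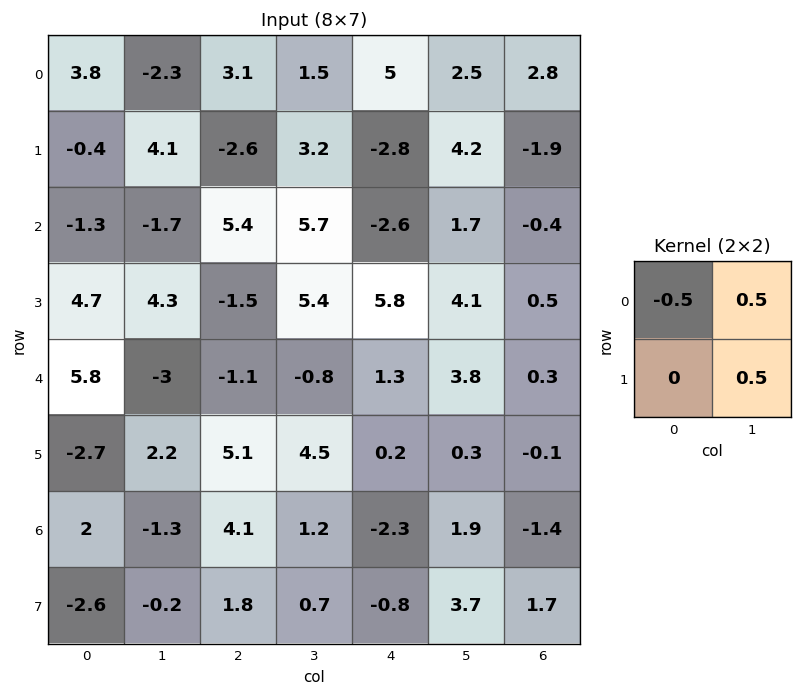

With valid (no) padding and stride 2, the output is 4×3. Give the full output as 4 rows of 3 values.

Output[0,0]: The receptive field on the input at this output position is [3.8 -2.3 / -0.4 4.1]. Elementwise product with the kernel and sum: 3.8·-0.5 + -2.3·0.5 + 4.1·0.5.
Output[0,1]: The receptive field on the input at this output position is [3.1 1.5 / -2.6 3.2]. Elementwise product with the kernel and sum: 3.1·-0.5 + 1.5·0.5 + 3.2·0.5.

-1 0.8 0.85
1.95 2.85 4.2
-3.3 2.4 1.4
-1.75 -1.1 3.95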